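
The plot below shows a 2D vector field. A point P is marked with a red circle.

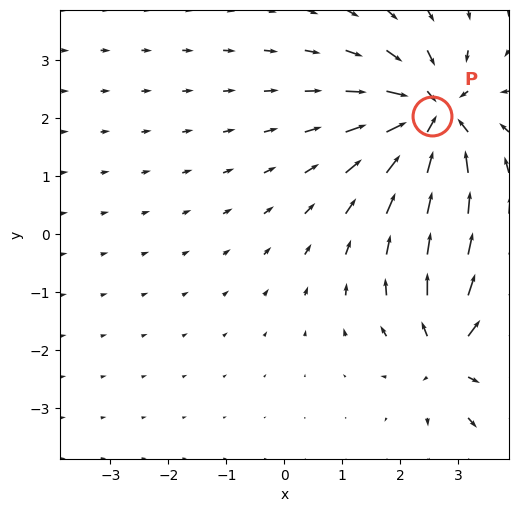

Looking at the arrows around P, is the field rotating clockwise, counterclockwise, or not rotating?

Near P at (2.6, 2.0) the arrows show no circulation. The curl there is ≈0.

not rotating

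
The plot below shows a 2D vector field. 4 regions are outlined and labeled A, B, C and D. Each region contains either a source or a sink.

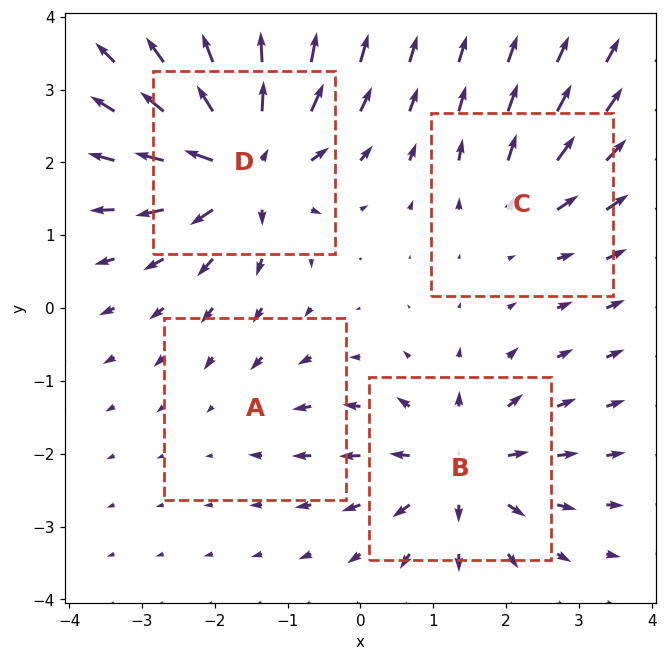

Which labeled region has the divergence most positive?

D

Divergence at each region's feature centre — A: about -2, B: about +7, C: about +4, D: about +9. Region D is most positive.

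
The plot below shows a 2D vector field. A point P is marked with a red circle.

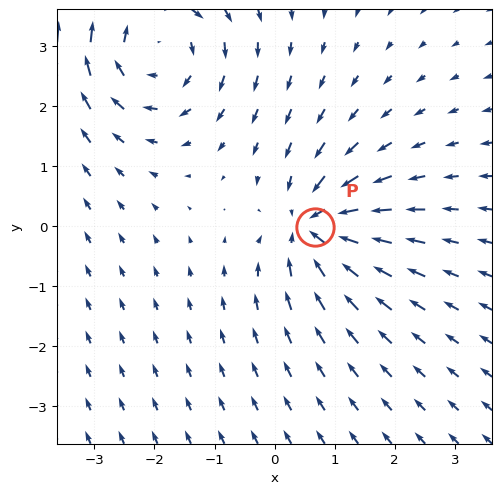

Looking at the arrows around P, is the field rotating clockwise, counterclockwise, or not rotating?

not rotating

Near P at (0.7, -0.0) the arrows show no circulation. The curl there is ≈0.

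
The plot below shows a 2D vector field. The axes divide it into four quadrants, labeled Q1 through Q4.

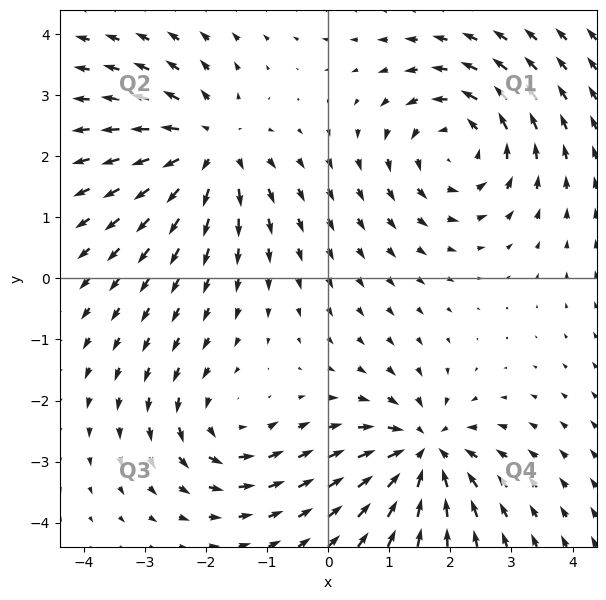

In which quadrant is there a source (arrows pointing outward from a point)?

Q2

The source sits at approximately (-1.9, 2.2), which lies in quadrant Q2. The divergence there is about +5, positive as expected for a source.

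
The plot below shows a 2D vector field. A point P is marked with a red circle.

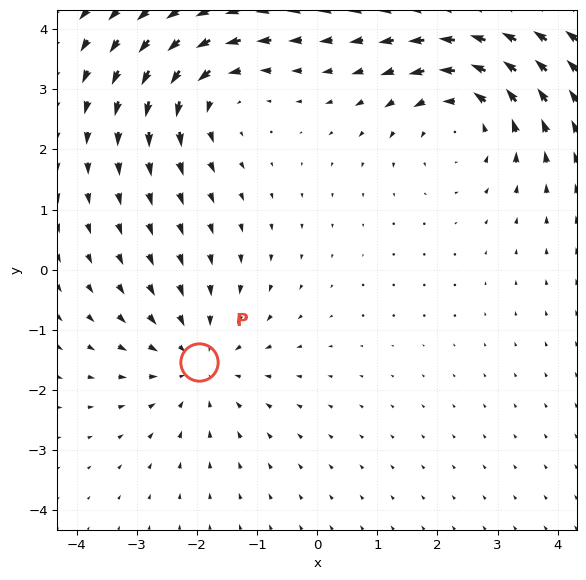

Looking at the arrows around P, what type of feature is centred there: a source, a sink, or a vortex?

At P (-2.0, -1.5) the arrows converge inward. Divergence about -4, curl ≈0 — negative divergence with near-zero curl is a sink.

sink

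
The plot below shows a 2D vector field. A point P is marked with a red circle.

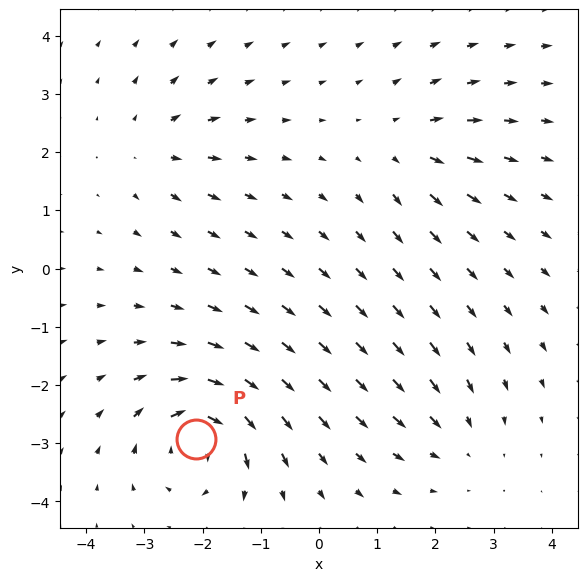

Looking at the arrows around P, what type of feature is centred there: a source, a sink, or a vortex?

At P (-2.1, -2.9) the arrows circulate clockwise. Divergence ≈0, curl about -7 — near-zero divergence with nonzero curl is a vortex.

vortex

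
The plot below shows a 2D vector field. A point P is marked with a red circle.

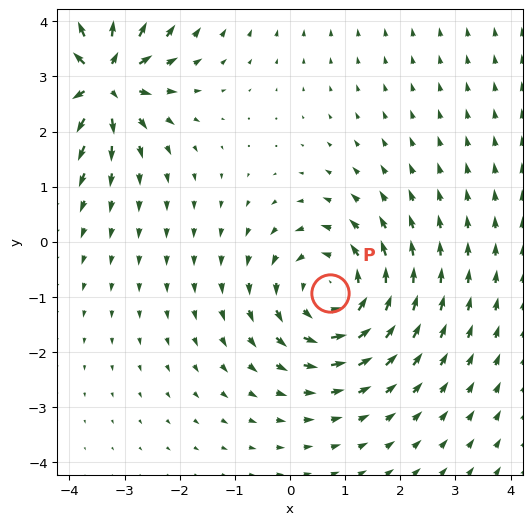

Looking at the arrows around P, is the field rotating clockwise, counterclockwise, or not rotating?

counterclockwise

Near P at (0.7, -0.9) the arrows circulate counterclockwise. The curl (z-component) there is about +4; positive curl means counterclockwise rotation.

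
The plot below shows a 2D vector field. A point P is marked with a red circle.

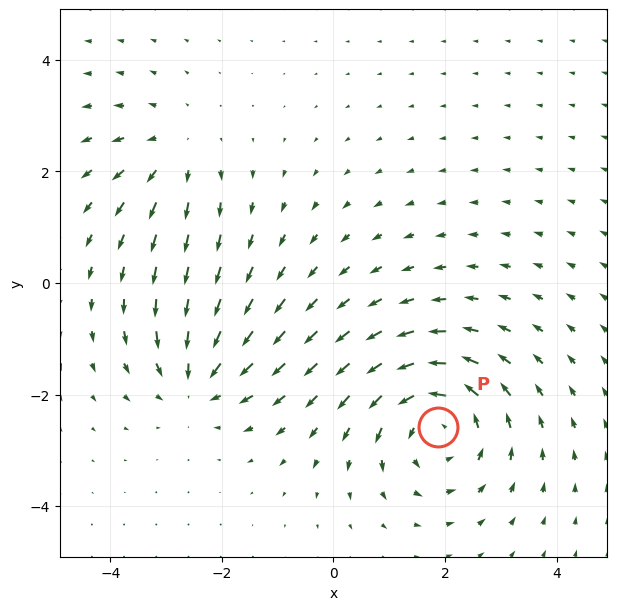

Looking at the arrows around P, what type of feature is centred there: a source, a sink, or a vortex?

vortex

At P (1.9, -2.6) the arrows circulate counterclockwise. Divergence ≈0, curl about +5 — near-zero divergence with nonzero curl is a vortex.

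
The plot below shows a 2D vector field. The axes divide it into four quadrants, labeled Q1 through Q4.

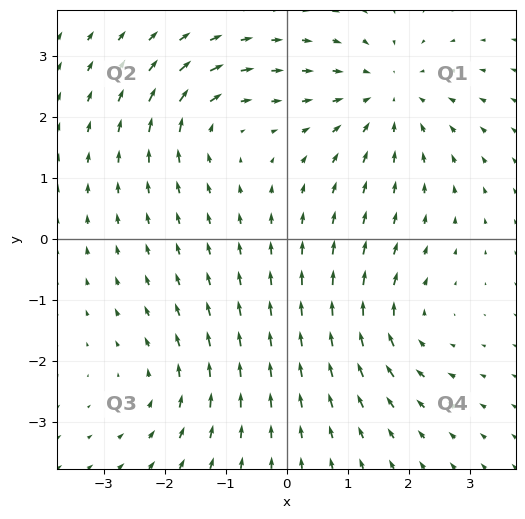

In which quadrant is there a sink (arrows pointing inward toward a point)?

The sink sits at approximately (1.7, 2.3), which lies in quadrant Q1. The divergence there is about -4, negative as expected for a sink.

Q1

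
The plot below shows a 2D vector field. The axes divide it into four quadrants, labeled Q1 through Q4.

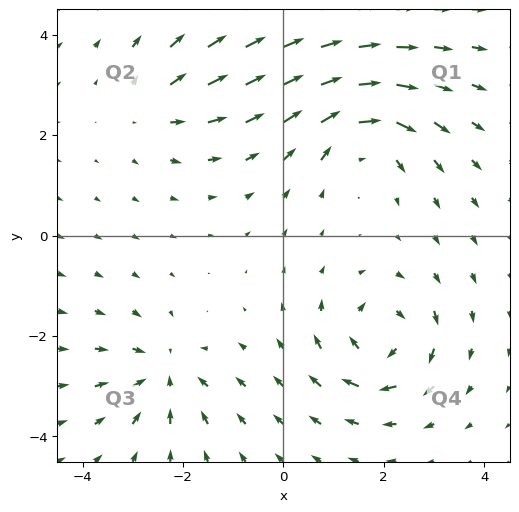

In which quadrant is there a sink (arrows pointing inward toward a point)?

The sink sits at approximately (-2.4, -2.7), which lies in quadrant Q3. The divergence there is about -4, negative as expected for a sink.

Q3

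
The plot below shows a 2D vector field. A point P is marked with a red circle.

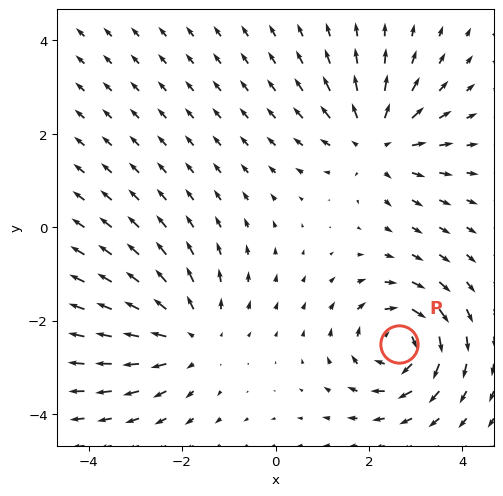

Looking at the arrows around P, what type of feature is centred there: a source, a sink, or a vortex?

At P (2.6, -2.5) the arrows circulate clockwise. Divergence ≈0, curl about -7 — near-zero divergence with nonzero curl is a vortex.

vortex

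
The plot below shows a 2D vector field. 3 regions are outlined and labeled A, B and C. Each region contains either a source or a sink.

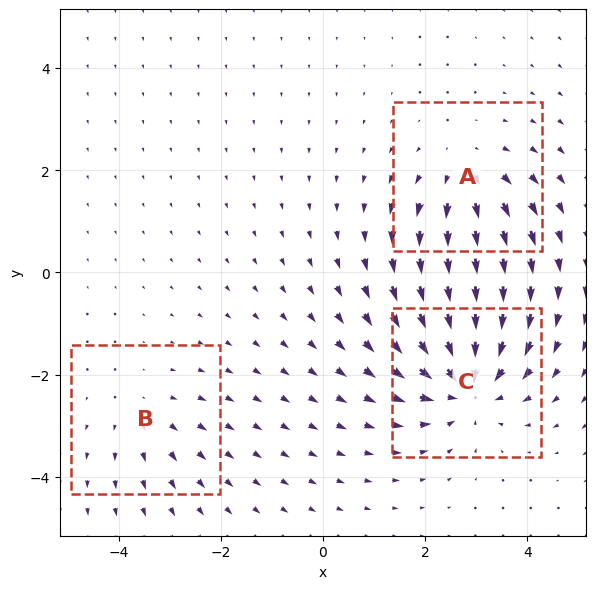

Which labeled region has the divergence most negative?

C

Divergence at each region's feature centre — A: about +3, B: about +2, C: about -5. Region C is most negative.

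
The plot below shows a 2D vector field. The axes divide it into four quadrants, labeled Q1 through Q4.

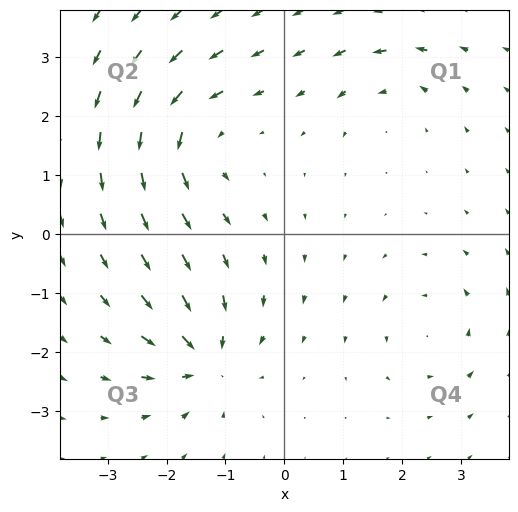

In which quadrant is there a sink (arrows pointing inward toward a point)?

The sink sits at approximately (-1.4, -2.1), which lies in quadrant Q3. The divergence there is about -6, negative as expected for a sink.

Q3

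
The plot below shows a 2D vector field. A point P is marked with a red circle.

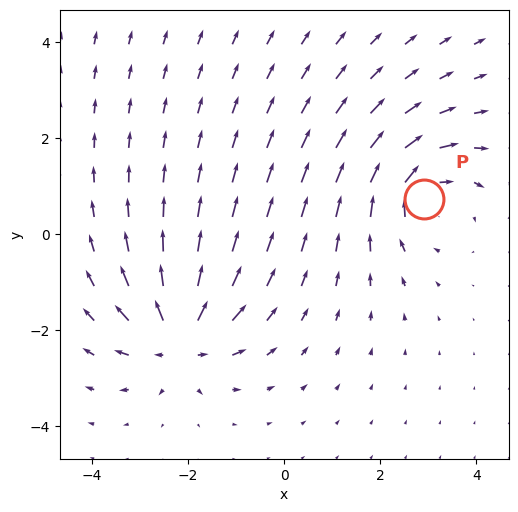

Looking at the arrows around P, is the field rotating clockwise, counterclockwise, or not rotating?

Near P at (2.9, 0.7) the arrows circulate clockwise. The curl (z-component) there is about -4; negative curl means clockwise rotation.

clockwise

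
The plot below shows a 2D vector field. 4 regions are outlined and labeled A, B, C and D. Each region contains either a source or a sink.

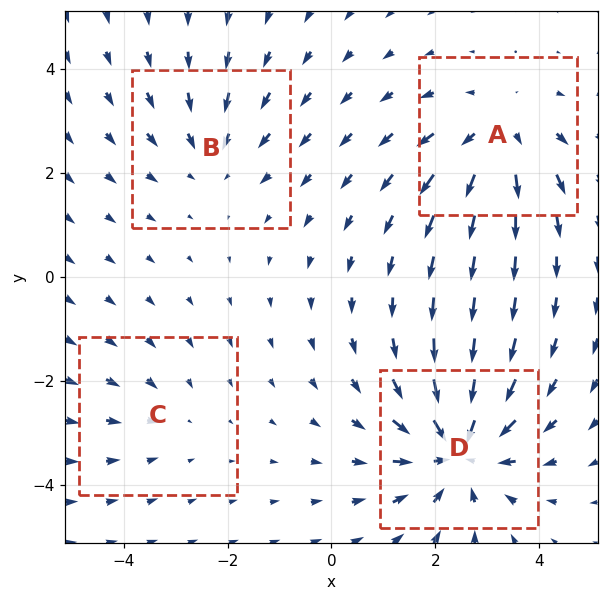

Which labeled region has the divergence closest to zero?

Divergence at each region's feature centre — A: about +4, B: about -3, C: about -2, D: about -6. Region C is closest to zero.

C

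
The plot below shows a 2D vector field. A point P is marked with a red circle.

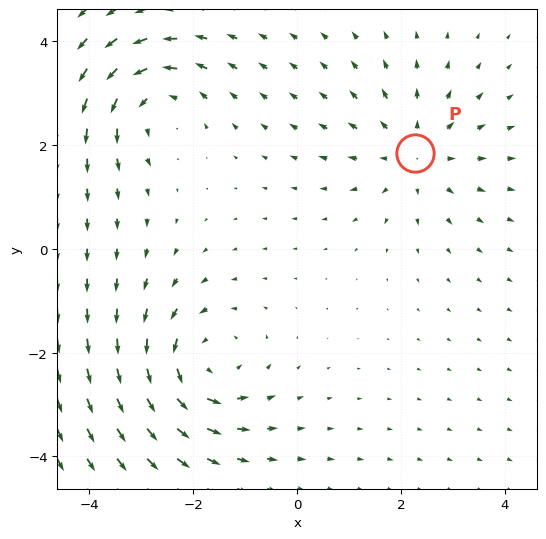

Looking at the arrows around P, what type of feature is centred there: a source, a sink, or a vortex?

source

At P (2.3, 1.8) the arrows spread outward. Divergence about +3, curl ≈0 — positive divergence with near-zero curl is a source.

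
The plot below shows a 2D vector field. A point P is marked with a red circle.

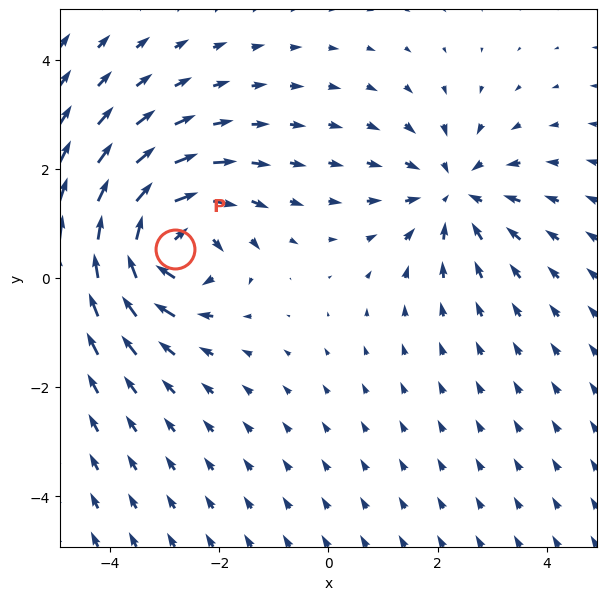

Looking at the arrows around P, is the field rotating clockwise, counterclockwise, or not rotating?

clockwise

Near P at (-2.8, 0.5) the arrows circulate clockwise. The curl (z-component) there is about -6; negative curl means clockwise rotation.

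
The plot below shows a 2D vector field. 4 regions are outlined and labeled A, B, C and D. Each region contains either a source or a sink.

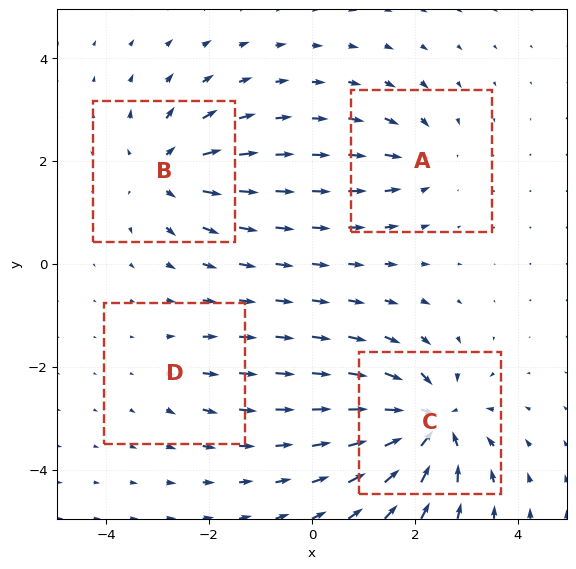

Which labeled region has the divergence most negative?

C

Divergence at each region's feature centre — A: about -4, B: about +6, C: about -8, D: about +2. Region C is most negative.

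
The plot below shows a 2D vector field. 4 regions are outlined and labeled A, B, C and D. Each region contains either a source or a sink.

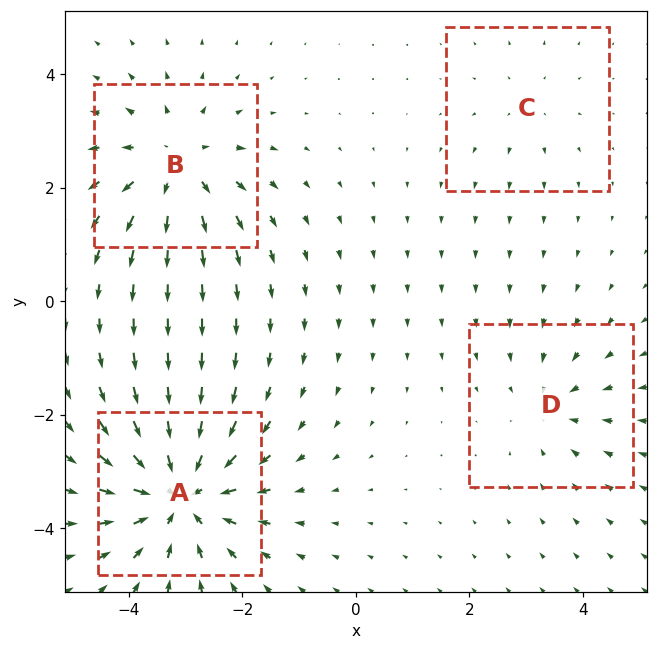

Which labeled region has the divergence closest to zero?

Divergence at each region's feature centre — A: about -7, B: about +5, C: about +2, D: about -3. Region C is closest to zero.

C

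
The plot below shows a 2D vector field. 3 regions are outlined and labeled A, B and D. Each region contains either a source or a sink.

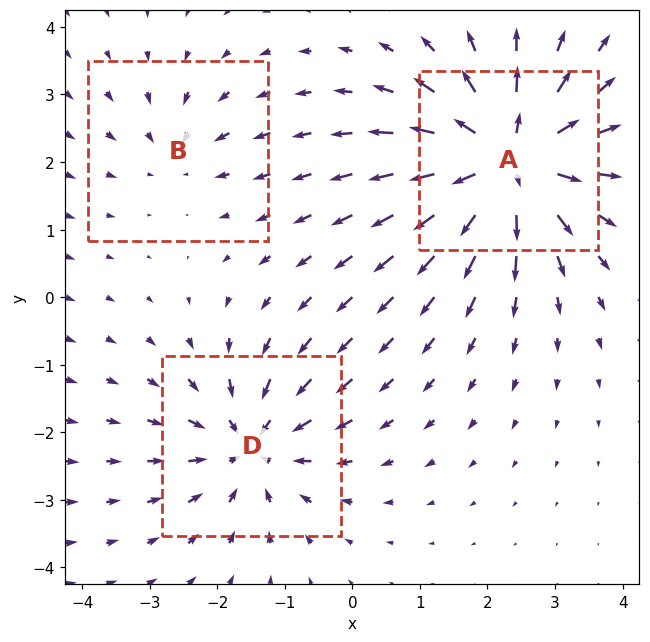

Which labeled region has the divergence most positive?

Divergence at each region's feature centre — A: about +6, B: about -2, D: about -4. Region A is most positive.

A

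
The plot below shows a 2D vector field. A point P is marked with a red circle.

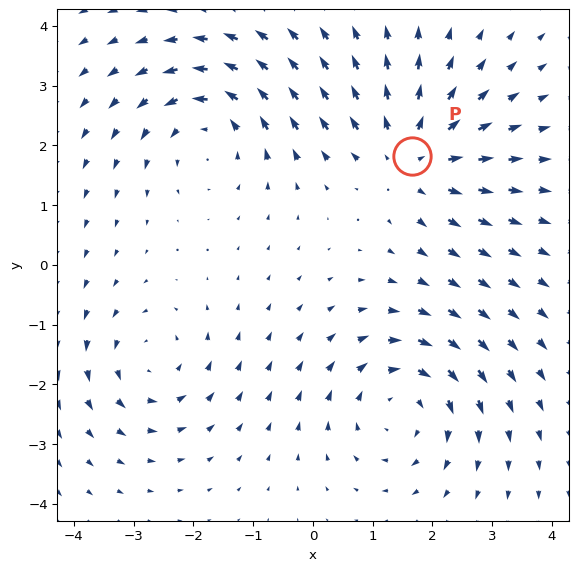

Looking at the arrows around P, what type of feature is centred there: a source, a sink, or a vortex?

source

At P (1.7, 1.8) the arrows spread outward. Divergence about +4, curl ≈0 — positive divergence with near-zero curl is a source.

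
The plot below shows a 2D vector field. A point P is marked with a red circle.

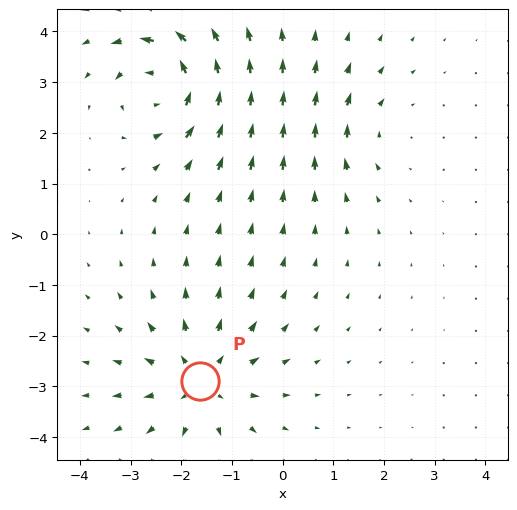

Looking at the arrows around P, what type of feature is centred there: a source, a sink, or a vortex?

source

At P (-1.6, -2.9) the arrows spread outward. Divergence about +5, curl ≈0 — positive divergence with near-zero curl is a source.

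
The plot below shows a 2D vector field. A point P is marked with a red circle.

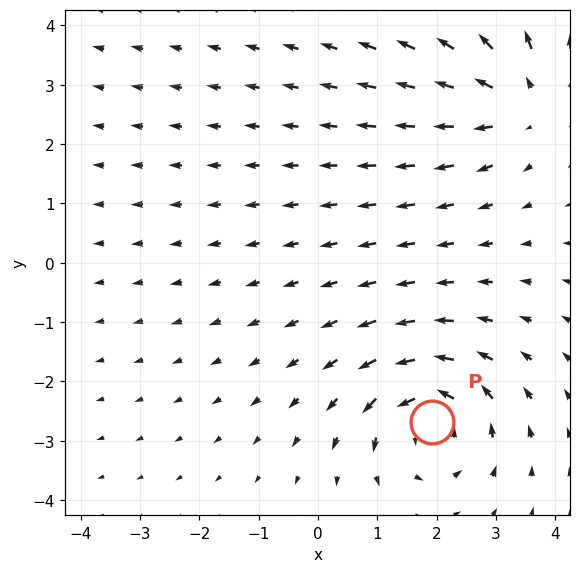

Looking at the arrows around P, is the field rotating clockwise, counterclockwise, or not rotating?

counterclockwise

Near P at (1.9, -2.7) the arrows circulate counterclockwise. The curl (z-component) there is about +4; positive curl means counterclockwise rotation.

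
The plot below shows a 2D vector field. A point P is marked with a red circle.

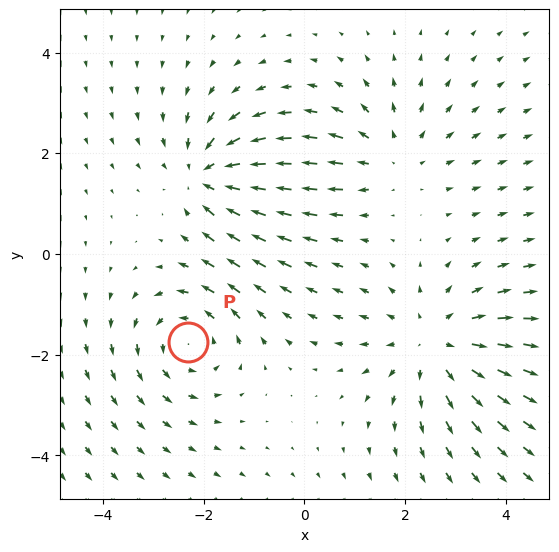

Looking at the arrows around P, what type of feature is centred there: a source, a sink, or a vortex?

At P (-2.3, -1.7) the arrows circulate counterclockwise. Divergence ≈0, curl about +4 — near-zero divergence with nonzero curl is a vortex.

vortex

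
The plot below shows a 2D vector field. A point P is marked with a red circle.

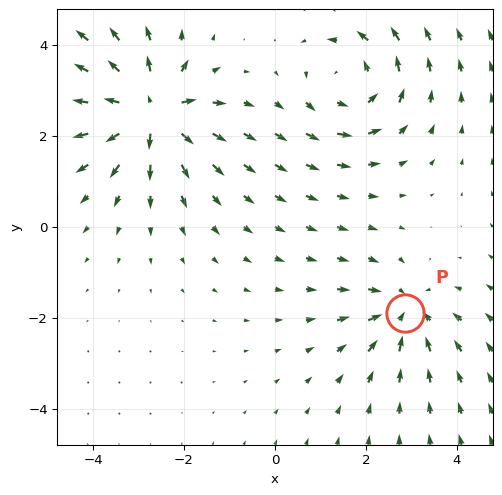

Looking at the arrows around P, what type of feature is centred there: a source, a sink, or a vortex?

sink

At P (2.9, -1.9) the arrows converge inward. Divergence about -3, curl ≈0 — negative divergence with near-zero curl is a sink.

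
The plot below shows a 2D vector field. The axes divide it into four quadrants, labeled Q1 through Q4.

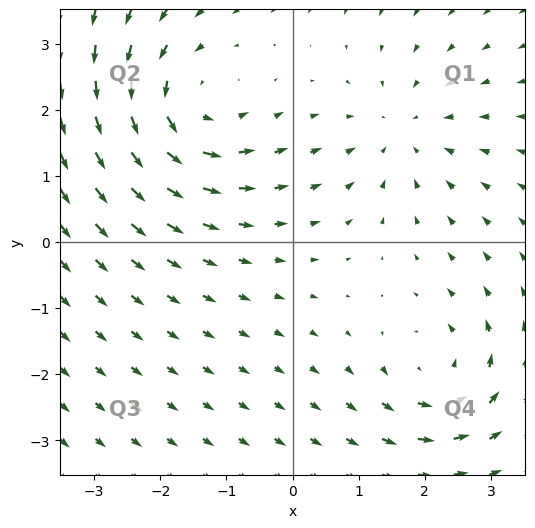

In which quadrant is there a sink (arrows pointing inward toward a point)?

Q1

The sink sits at approximately (1.7, 1.7), which lies in quadrant Q1. The divergence there is about -3, negative as expected for a sink.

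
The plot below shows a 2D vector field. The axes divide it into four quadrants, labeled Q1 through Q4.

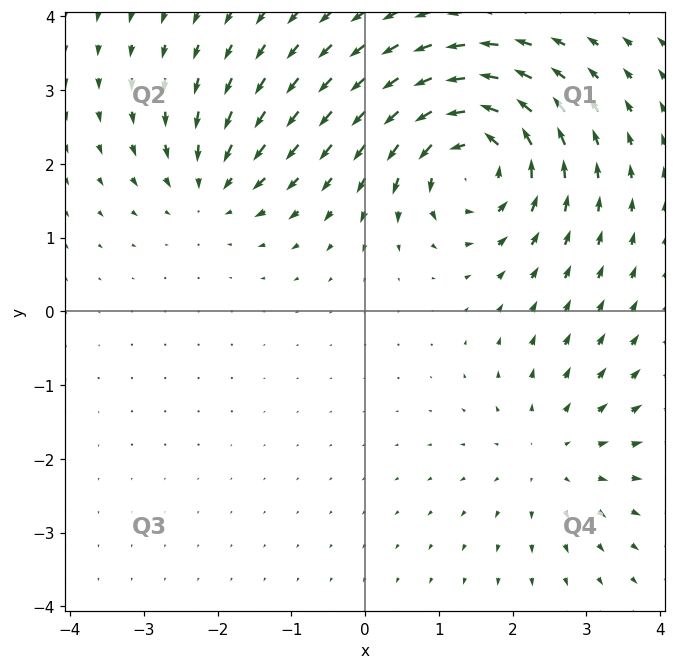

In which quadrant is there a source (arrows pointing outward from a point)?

The source sits at approximately (2.5, -1.9), which lies in quadrant Q4. The divergence there is about +2, positive as expected for a source.

Q4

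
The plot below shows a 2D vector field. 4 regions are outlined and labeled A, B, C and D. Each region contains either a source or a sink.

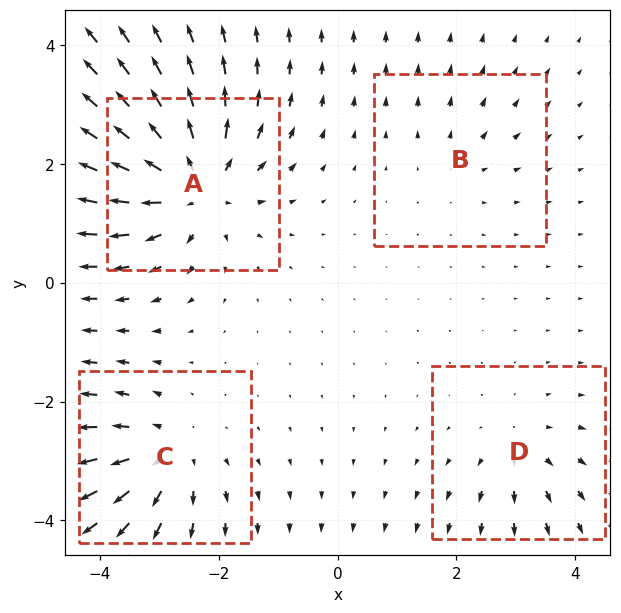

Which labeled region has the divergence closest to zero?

Divergence at each region's feature centre — A: about +7, B: about +2, C: about +5, D: about +3. Region B is closest to zero.

B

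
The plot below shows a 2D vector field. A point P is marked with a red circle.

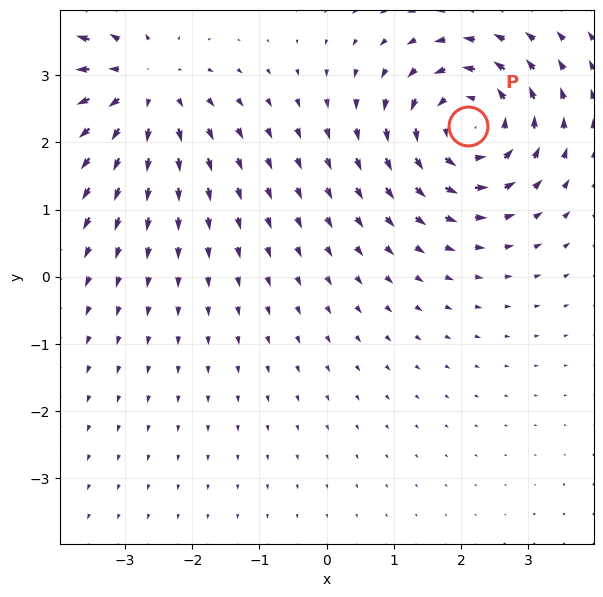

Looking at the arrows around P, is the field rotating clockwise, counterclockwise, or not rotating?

Near P at (2.1, 2.2) the arrows circulate counterclockwise. The curl (z-component) there is about +4; positive curl means counterclockwise rotation.

counterclockwise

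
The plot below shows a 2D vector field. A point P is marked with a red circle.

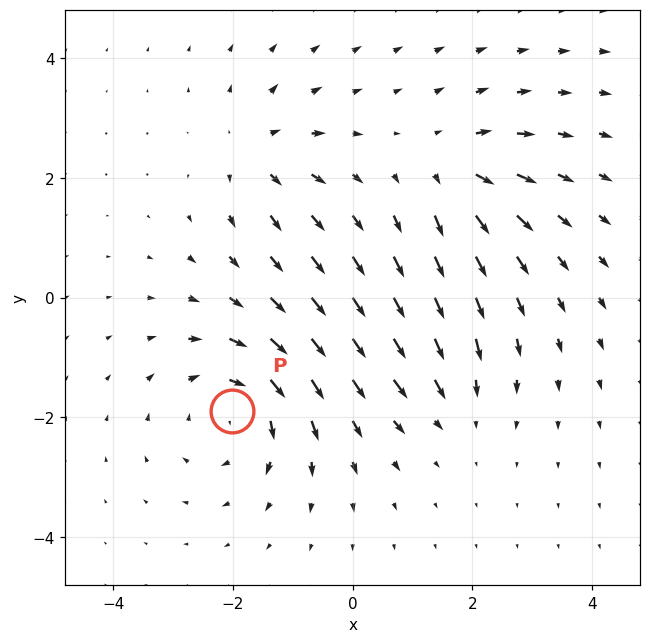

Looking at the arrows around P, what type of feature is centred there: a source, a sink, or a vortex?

At P (-2.0, -1.9) the arrows circulate clockwise. Divergence ≈0, curl about -4 — near-zero divergence with nonzero curl is a vortex.

vortex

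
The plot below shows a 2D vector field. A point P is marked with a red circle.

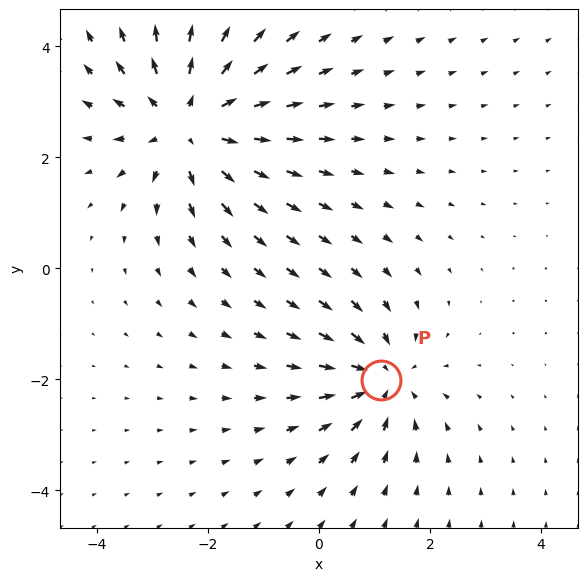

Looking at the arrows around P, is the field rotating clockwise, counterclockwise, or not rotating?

not rotating

Near P at (1.1, -2.0) the arrows show no circulation. The curl there is ≈0.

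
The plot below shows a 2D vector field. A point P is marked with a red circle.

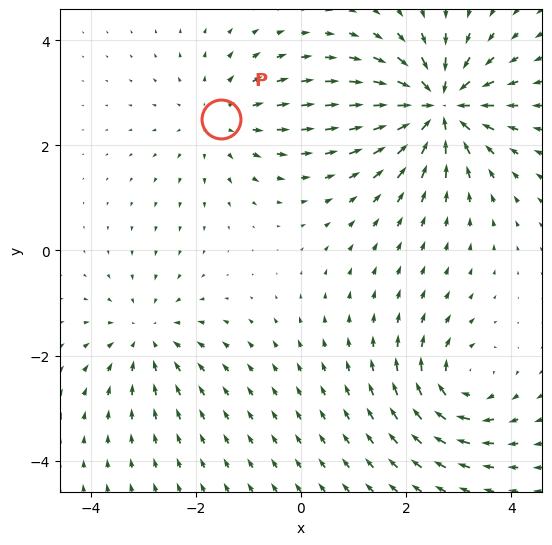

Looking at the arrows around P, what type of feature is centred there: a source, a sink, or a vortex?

source

At P (-1.5, 2.5) the arrows spread outward. Divergence about +2, curl ≈0 — positive divergence with near-zero curl is a source.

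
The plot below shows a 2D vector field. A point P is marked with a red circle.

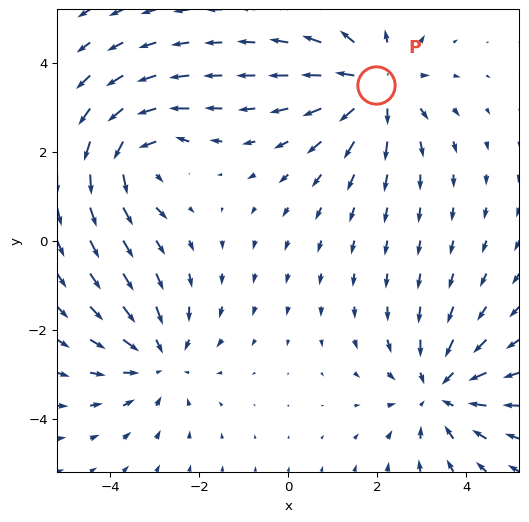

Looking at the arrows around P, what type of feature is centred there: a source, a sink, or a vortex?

source

At P (2.0, 3.5) the arrows spread outward. Divergence about +5, curl ≈0 — positive divergence with near-zero curl is a source.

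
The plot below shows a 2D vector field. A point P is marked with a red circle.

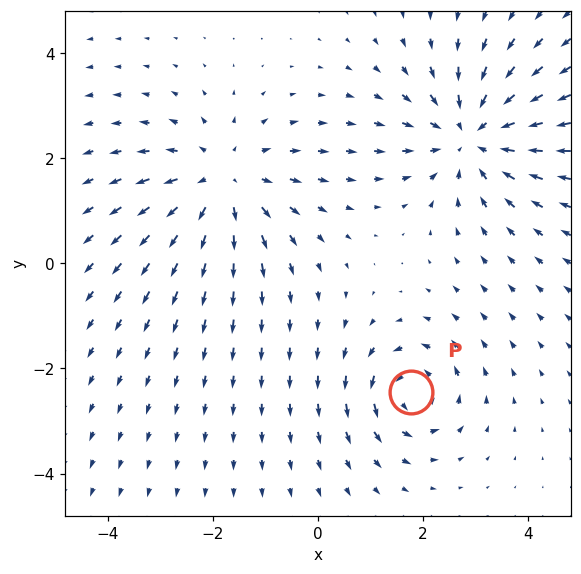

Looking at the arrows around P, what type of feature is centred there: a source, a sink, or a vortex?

vortex

At P (1.8, -2.5) the arrows circulate counterclockwise. Divergence ≈0, curl about +4 — near-zero divergence with nonzero curl is a vortex.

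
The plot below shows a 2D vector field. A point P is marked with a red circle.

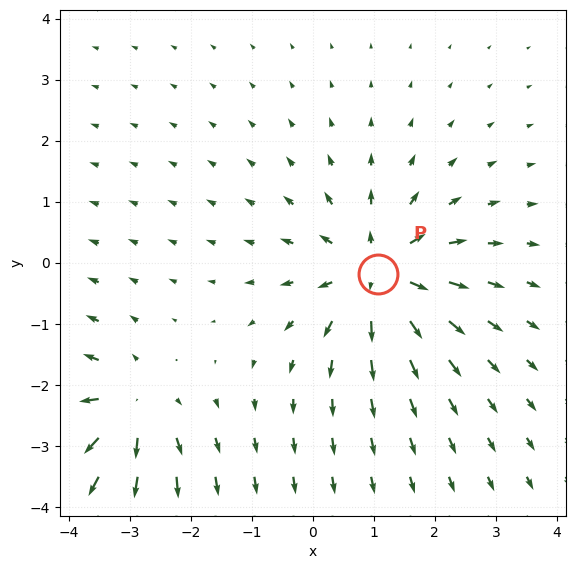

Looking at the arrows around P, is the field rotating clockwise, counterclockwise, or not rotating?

Near P at (1.1, -0.2) the arrows show no circulation. The curl there is ≈0.

not rotating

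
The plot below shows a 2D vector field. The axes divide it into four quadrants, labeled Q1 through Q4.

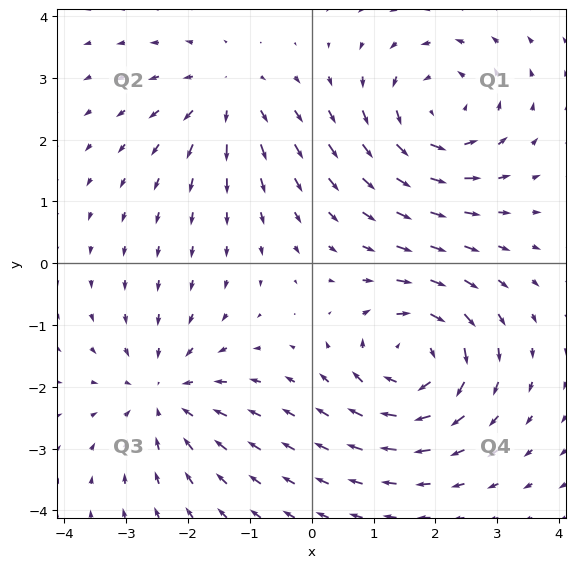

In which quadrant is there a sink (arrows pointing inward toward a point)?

The sink sits at approximately (-2.4, -2.1), which lies in quadrant Q3. The divergence there is about -4, negative as expected for a sink.

Q3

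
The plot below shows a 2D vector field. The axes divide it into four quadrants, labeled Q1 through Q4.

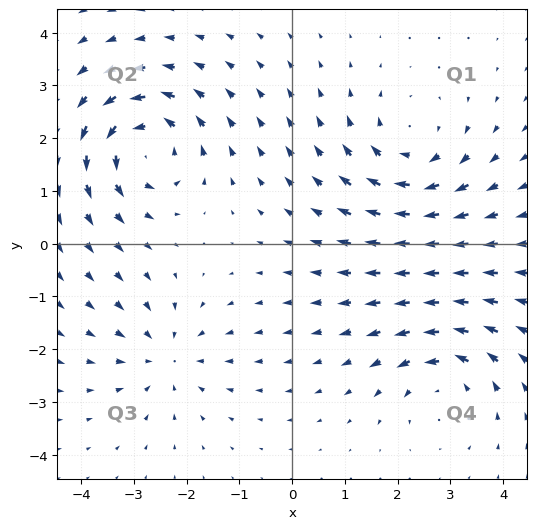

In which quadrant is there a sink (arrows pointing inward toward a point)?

Q3

The sink sits at approximately (-2.4, -2.1), which lies in quadrant Q3. The divergence there is about -3, negative as expected for a sink.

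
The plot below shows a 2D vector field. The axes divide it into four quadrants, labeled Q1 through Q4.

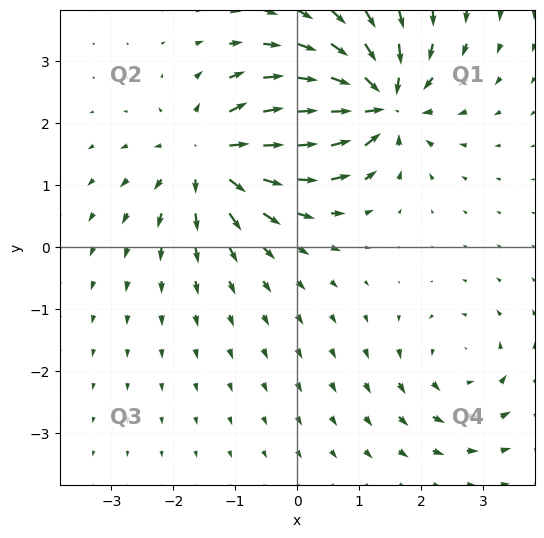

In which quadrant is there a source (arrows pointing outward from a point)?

The source sits at approximately (-1.4, 1.5), which lies in quadrant Q2. The divergence there is about +5, positive as expected for a source.

Q2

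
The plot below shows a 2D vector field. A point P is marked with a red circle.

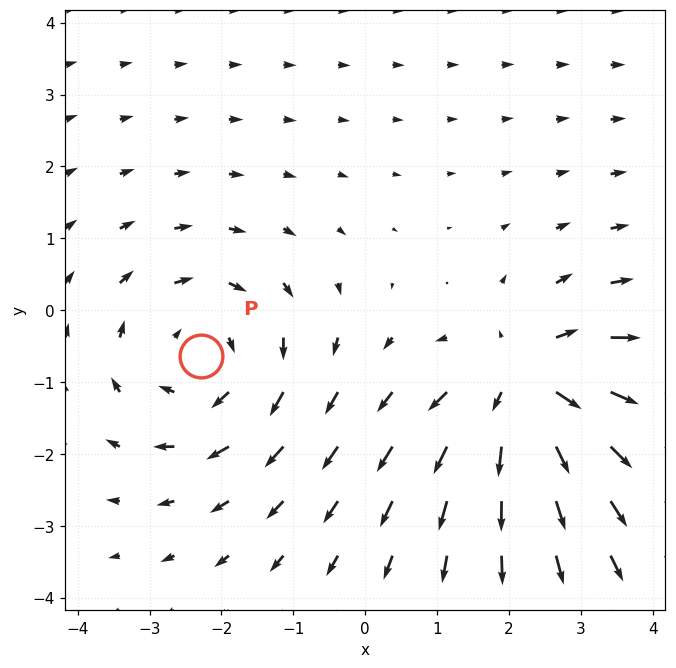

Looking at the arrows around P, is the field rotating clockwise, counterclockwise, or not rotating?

Near P at (-2.3, -0.6) the arrows circulate clockwise. The curl (z-component) there is about -3; negative curl means clockwise rotation.

clockwise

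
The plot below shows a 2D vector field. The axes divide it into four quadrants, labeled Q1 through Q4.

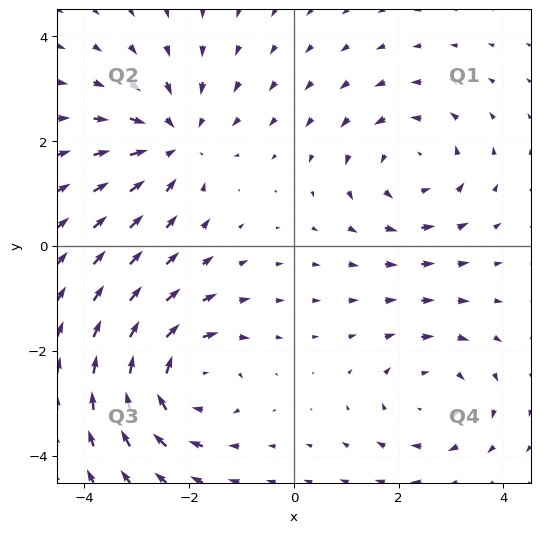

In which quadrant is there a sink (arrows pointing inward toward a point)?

The sink sits at approximately (-2.3, 2.0), which lies in quadrant Q2. The divergence there is about -4, negative as expected for a sink.

Q2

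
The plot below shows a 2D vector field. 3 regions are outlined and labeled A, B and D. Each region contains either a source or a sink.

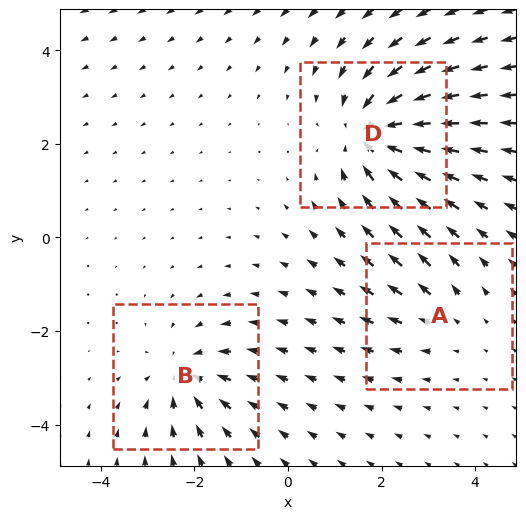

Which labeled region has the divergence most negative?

D

Divergence at each region's feature centre — A: about +2, B: about -4, D: about -5. Region D is most negative.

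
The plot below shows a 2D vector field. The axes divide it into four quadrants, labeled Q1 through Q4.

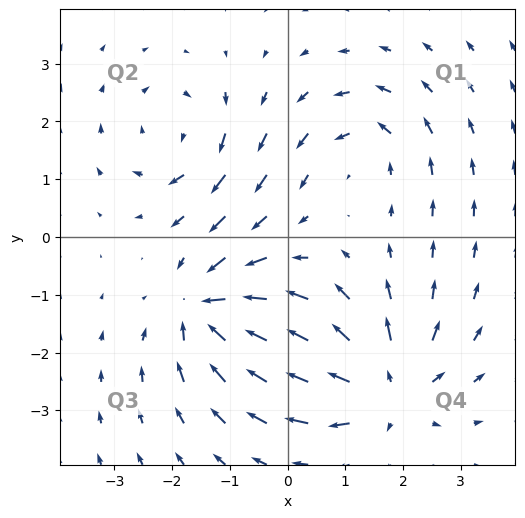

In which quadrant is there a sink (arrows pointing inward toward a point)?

The sink sits at approximately (-1.4, -1.3), which lies in quadrant Q3. The divergence there is about -6, negative as expected for a sink.

Q3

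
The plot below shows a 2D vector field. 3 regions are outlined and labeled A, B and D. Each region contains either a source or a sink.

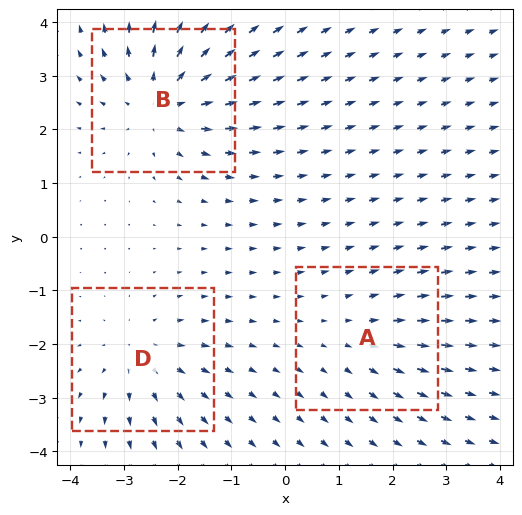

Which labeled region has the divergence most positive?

Divergence at each region's feature centre — A: about +2, B: about +4, D: about +3. Region B is most positive.

B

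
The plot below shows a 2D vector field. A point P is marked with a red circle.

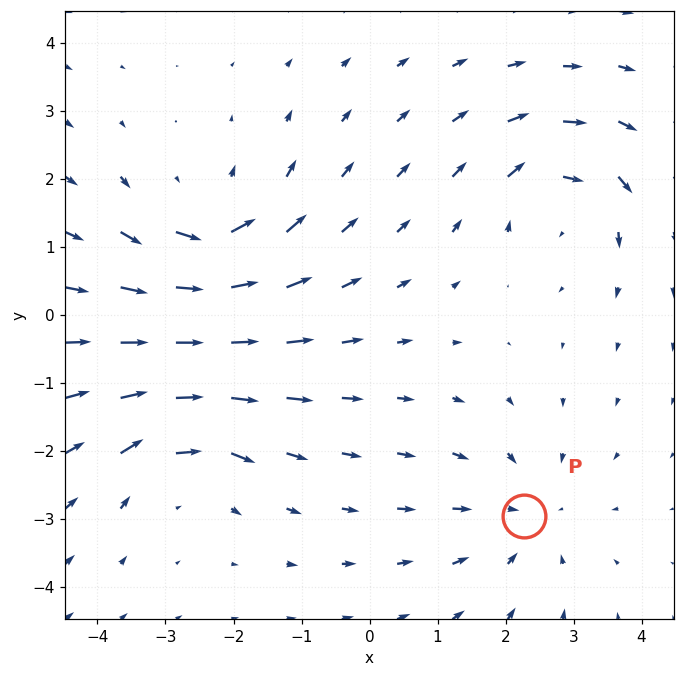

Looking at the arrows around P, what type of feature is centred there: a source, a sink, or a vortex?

At P (2.3, -3.0) the arrows converge inward. Divergence about -3, curl ≈0 — negative divergence with near-zero curl is a sink.

sink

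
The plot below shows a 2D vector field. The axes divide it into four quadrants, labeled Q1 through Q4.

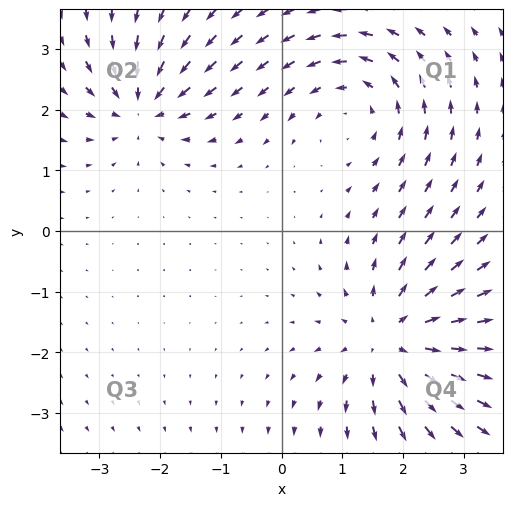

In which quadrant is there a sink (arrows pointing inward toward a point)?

The sink sits at approximately (-2.3, 2.1), which lies in quadrant Q2. The divergence there is about -4, negative as expected for a sink.

Q2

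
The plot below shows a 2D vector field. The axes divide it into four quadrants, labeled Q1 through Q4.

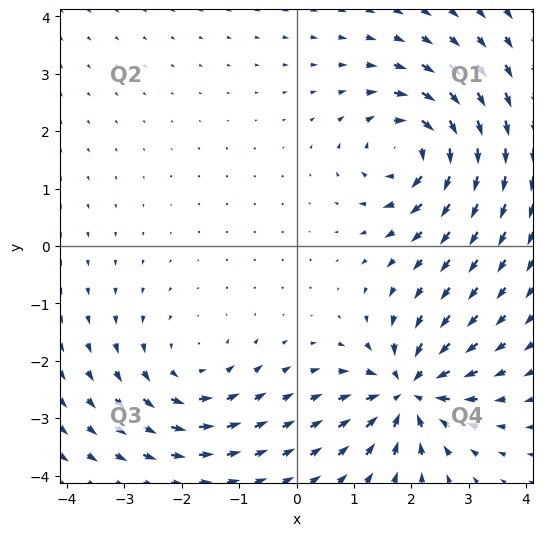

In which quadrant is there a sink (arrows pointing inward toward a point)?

Q4

The sink sits at approximately (1.9, -2.5), which lies in quadrant Q4. The divergence there is about -6, negative as expected for a sink.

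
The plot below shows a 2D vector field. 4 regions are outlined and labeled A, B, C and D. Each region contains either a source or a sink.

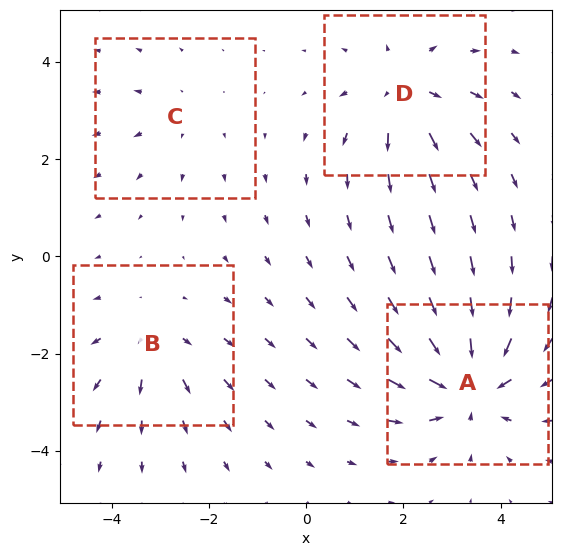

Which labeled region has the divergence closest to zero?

Divergence at each region's feature centre — A: about -6, B: about +3, C: about +2, D: about +4. Region C is closest to zero.

C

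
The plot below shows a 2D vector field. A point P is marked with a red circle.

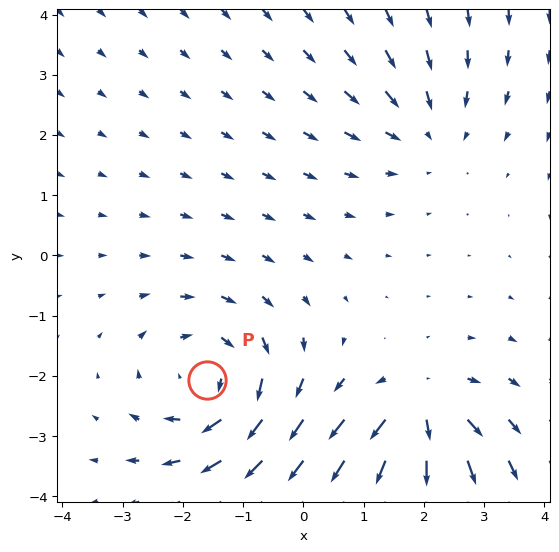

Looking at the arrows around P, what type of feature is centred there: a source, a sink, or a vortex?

At P (-1.6, -2.1) the arrows circulate clockwise. Divergence ≈0, curl about -4 — near-zero divergence with nonzero curl is a vortex.

vortex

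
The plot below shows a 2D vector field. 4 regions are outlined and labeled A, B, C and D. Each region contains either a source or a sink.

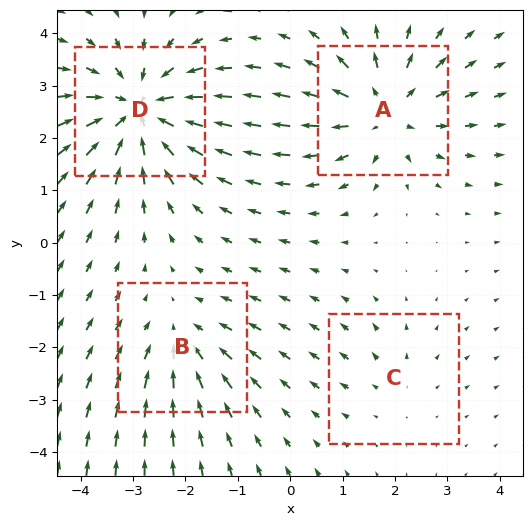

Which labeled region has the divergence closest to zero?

Divergence at each region's feature centre — A: about +5, B: about -3, C: about +2, D: about -6. Region C is closest to zero.

C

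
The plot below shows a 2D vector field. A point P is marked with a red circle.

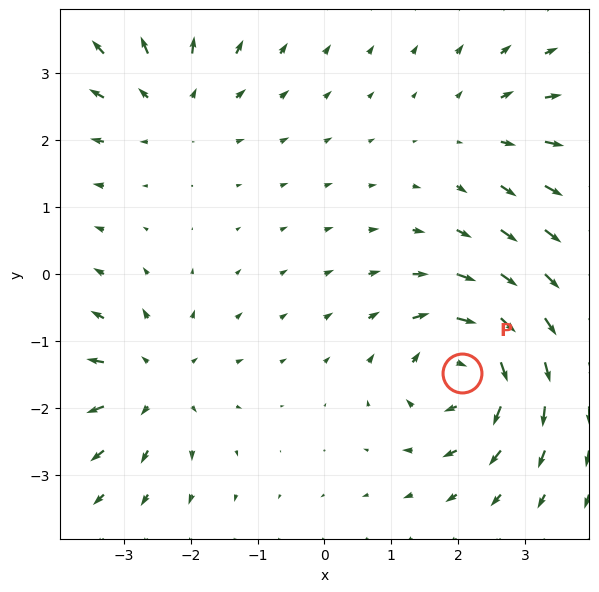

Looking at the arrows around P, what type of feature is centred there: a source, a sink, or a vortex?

vortex

At P (2.1, -1.5) the arrows circulate clockwise. Divergence ≈0, curl about -7 — near-zero divergence with nonzero curl is a vortex.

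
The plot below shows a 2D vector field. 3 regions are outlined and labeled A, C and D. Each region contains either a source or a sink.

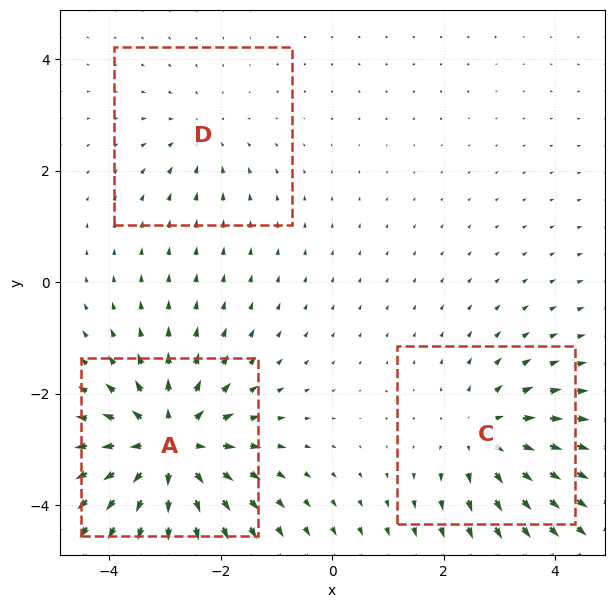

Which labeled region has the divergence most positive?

Divergence at each region's feature centre — A: about +5, C: about +3, D: about -2. Region A is most positive.

A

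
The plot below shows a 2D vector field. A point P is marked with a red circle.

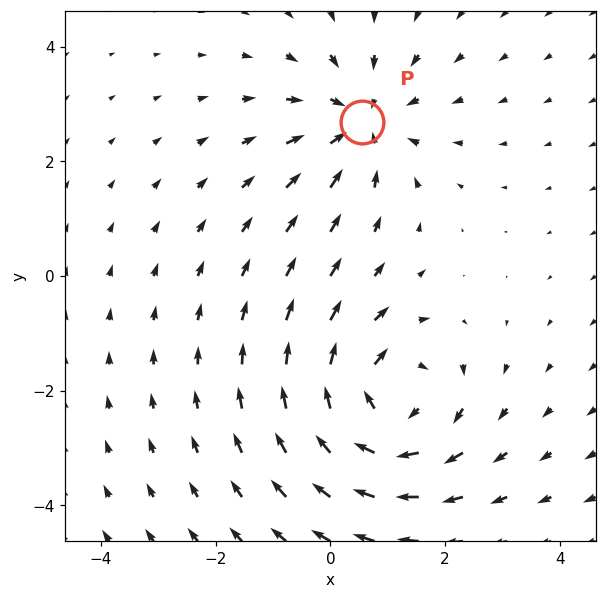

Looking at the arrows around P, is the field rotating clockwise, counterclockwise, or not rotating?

Near P at (0.5, 2.7) the arrows show no circulation. The curl there is ≈0.

not rotating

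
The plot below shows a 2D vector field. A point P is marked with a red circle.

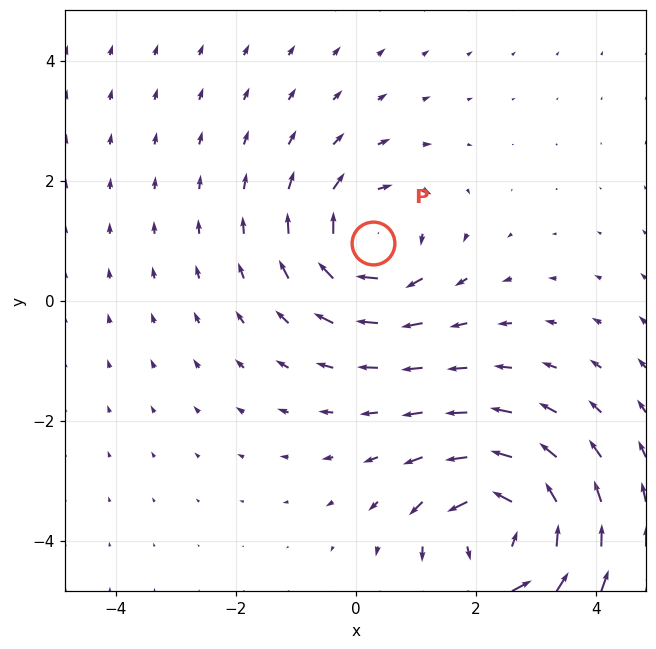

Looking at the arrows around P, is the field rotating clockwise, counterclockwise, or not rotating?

Near P at (0.3, 1.0) the arrows circulate clockwise. The curl (z-component) there is about -4; negative curl means clockwise rotation.

clockwise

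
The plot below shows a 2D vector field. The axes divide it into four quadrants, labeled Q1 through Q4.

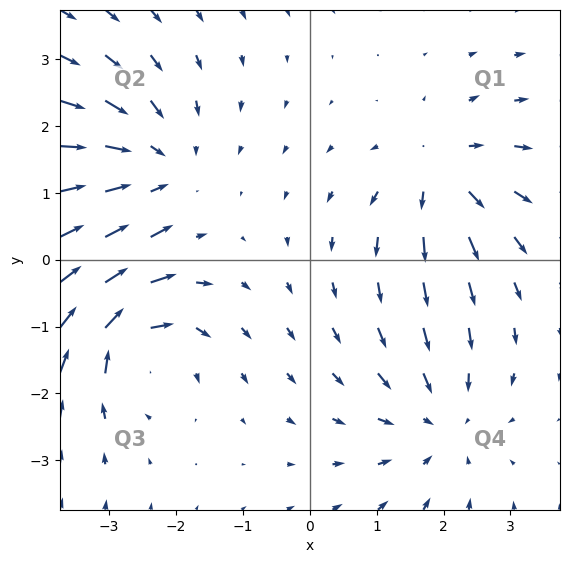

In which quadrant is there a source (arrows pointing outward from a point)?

The source sits at approximately (2.0, 1.3), which lies in quadrant Q1. The divergence there is about +4, positive as expected for a source.

Q1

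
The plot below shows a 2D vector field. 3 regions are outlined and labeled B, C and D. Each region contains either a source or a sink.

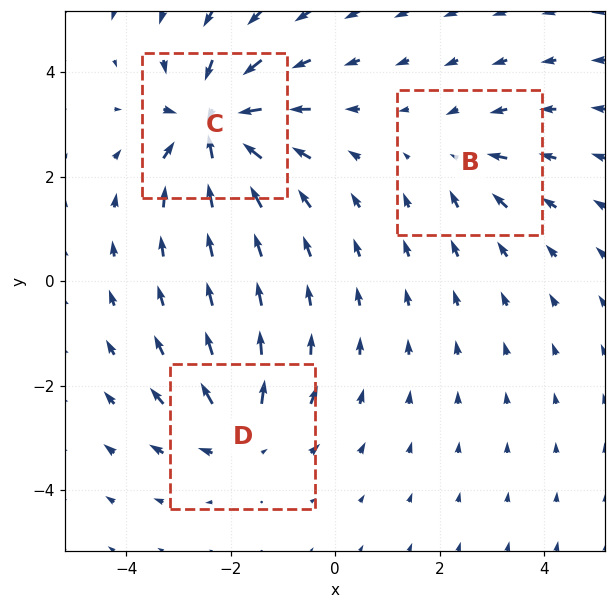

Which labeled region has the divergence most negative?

Divergence at each region's feature centre — B: about -2, C: about -6, D: about +4. Region C is most negative.

C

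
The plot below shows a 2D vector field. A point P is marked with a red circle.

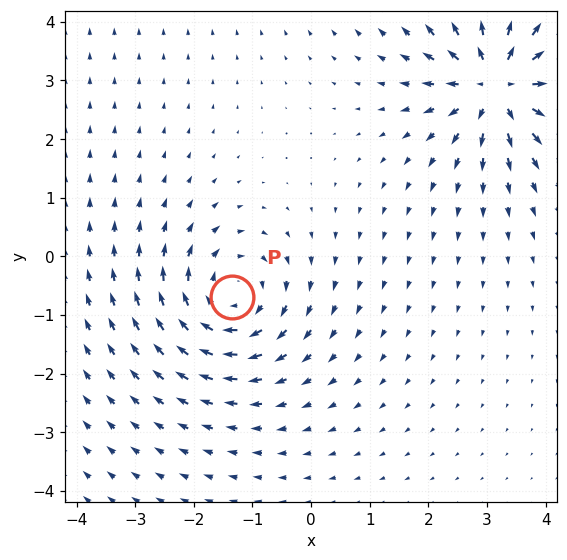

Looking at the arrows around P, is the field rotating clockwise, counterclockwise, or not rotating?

Near P at (-1.4, -0.7) the arrows circulate clockwise. The curl (z-component) there is about -3; negative curl means clockwise rotation.

clockwise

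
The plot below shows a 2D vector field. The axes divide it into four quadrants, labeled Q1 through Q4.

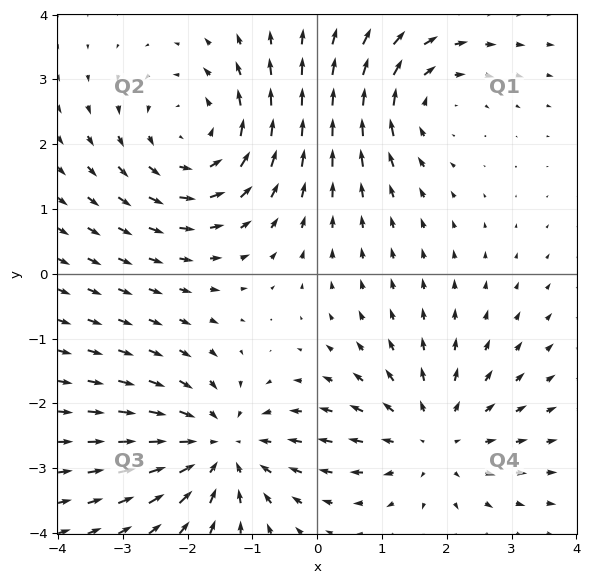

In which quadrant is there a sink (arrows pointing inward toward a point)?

Q3

The sink sits at approximately (-1.5, -2.7), which lies in quadrant Q3. The divergence there is about -5, negative as expected for a sink.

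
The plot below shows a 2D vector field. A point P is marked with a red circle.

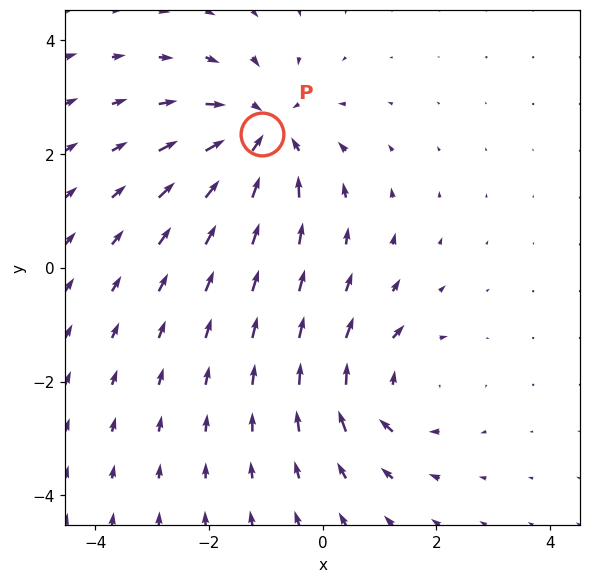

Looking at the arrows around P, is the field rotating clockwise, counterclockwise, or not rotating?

not rotating

Near P at (-1.1, 2.4) the arrows show no circulation. The curl there is ≈0.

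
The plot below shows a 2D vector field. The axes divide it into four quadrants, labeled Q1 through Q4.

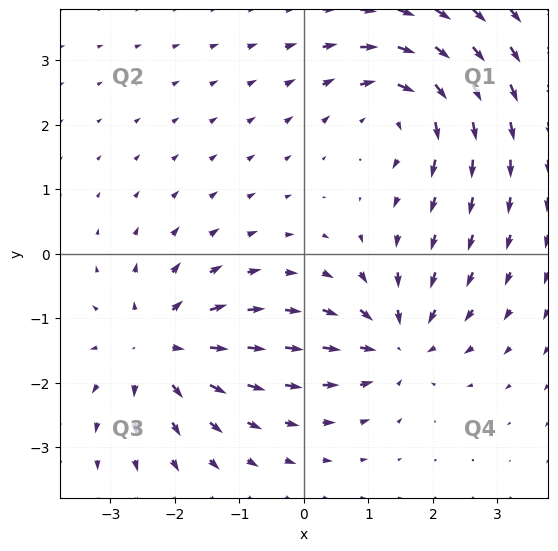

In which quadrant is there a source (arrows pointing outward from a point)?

The source sits at approximately (-2.3, -1.5), which lies in quadrant Q3. The divergence there is about +5, positive as expected for a source.

Q3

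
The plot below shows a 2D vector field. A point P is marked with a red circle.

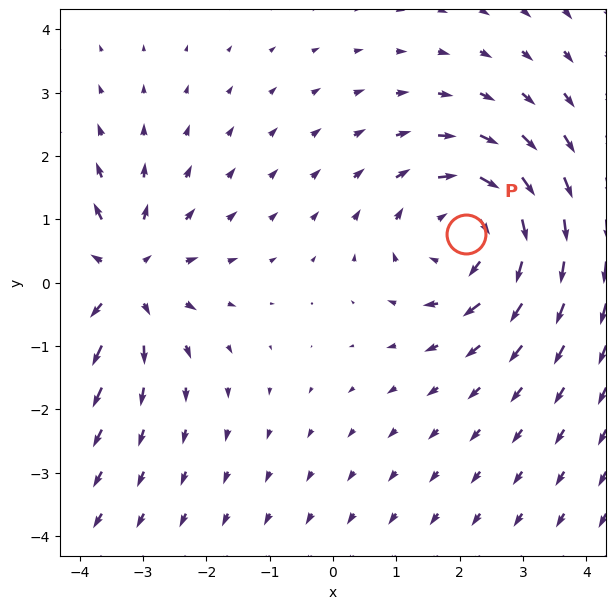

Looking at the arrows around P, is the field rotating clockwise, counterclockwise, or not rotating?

Near P at (2.1, 0.8) the arrows circulate clockwise. The curl (z-component) there is about -3; negative curl means clockwise rotation.

clockwise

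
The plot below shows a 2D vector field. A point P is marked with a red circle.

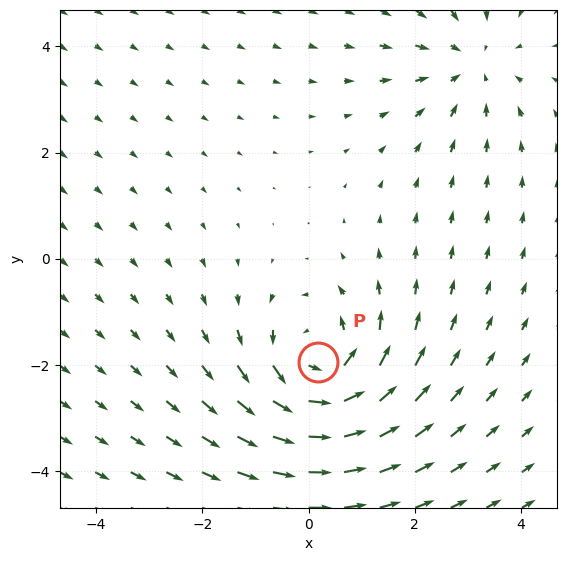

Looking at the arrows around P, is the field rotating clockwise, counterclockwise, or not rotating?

counterclockwise

Near P at (0.2, -1.9) the arrows circulate counterclockwise. The curl (z-component) there is about +4; positive curl means counterclockwise rotation.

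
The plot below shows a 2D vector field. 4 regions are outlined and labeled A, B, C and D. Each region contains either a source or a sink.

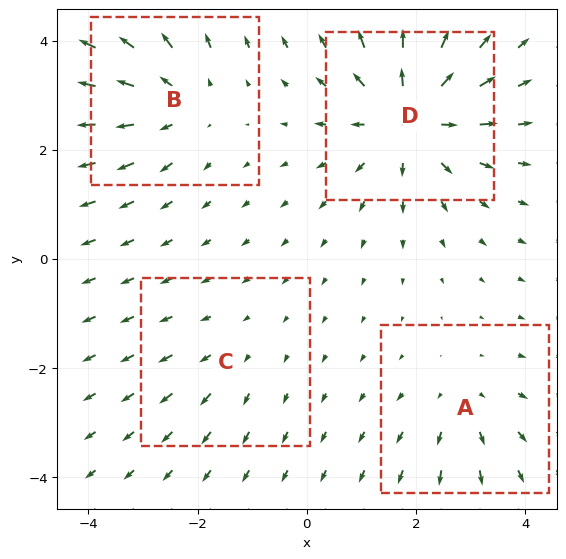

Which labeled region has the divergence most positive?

Divergence at each region's feature centre — A: about +3, B: about +5, C: about +2, D: about +7. Region D is most positive.

D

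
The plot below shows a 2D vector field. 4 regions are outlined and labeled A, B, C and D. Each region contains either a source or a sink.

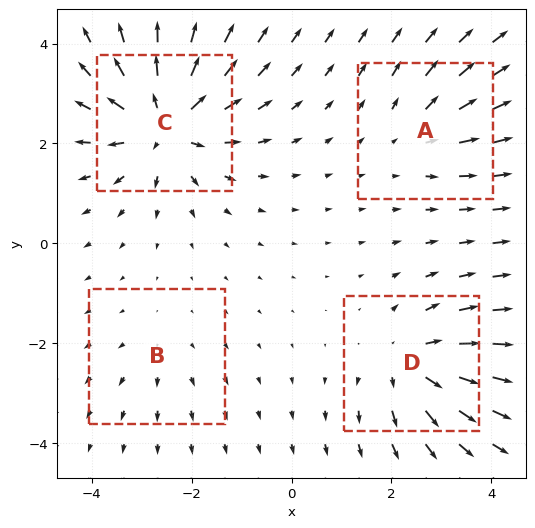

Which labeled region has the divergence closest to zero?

Divergence at each region's feature centre — A: about +3, B: about +2, C: about +7, D: about +5. Region B is closest to zero.

B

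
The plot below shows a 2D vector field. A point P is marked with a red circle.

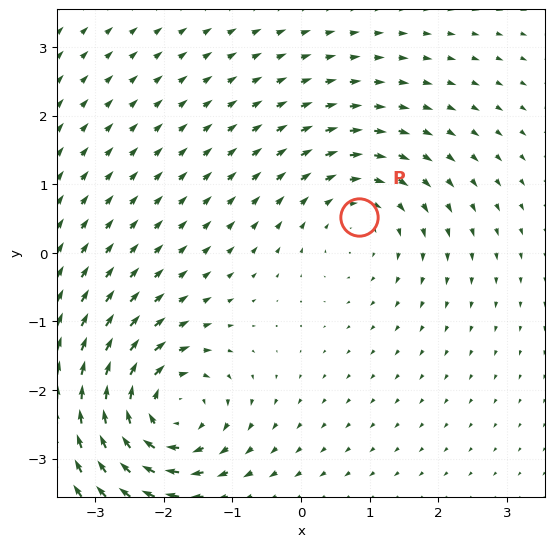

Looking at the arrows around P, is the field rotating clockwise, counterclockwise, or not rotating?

clockwise

Near P at (0.8, 0.5) the arrows circulate clockwise. The curl (z-component) there is about -3; negative curl means clockwise rotation.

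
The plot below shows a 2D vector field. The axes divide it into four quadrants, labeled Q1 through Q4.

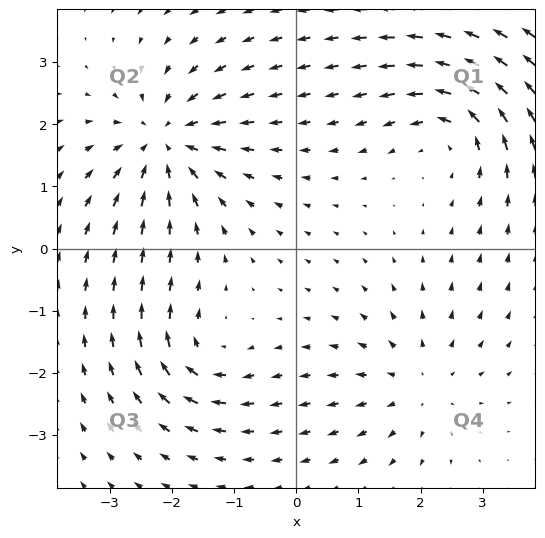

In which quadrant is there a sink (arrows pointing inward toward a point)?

The sink sits at approximately (-2.1, 1.7), which lies in quadrant Q2. The divergence there is about -5, negative as expected for a sink.

Q2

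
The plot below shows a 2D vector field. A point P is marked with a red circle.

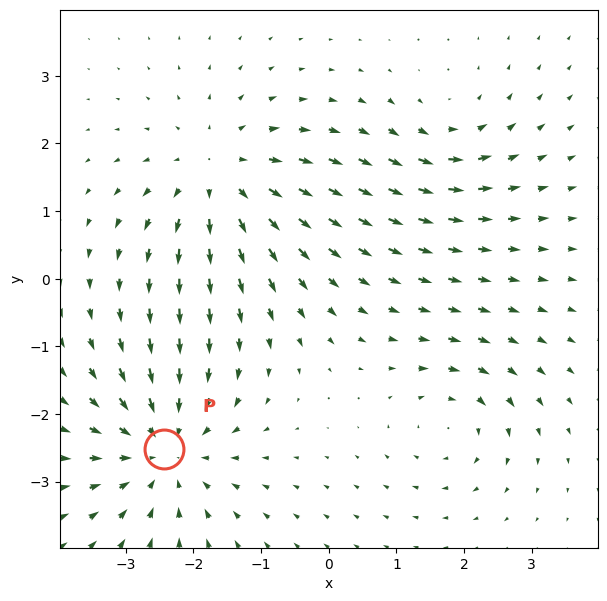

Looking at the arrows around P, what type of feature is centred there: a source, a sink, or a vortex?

At P (-2.4, -2.5) the arrows converge inward. Divergence about -5, curl ≈0 — negative divergence with near-zero curl is a sink.

sink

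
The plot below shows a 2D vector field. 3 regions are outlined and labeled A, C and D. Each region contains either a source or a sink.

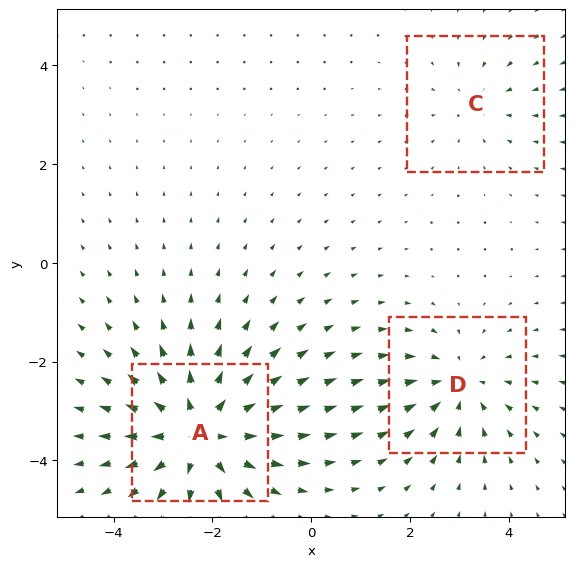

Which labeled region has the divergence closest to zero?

Divergence at each region's feature centre — A: about +5, C: about -2, D: about -3. Region C is closest to zero.

C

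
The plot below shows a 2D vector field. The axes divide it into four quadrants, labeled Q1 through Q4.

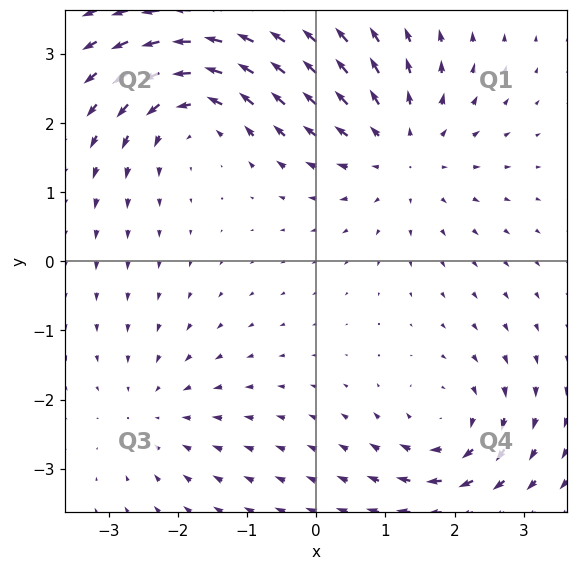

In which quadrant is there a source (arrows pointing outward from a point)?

Q1

The source sits at approximately (1.2, 1.6), which lies in quadrant Q1. The divergence there is about +4, positive as expected for a source.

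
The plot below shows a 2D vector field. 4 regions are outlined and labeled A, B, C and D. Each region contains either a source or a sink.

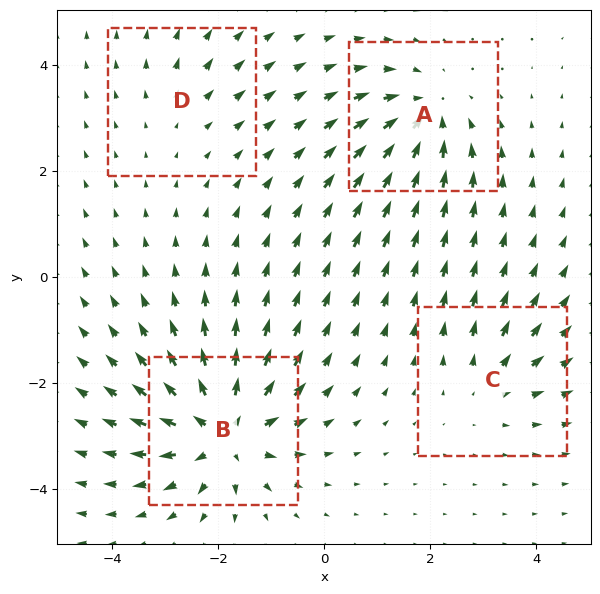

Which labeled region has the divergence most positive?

Divergence at each region's feature centre — A: about -5, B: about +8, C: about +3, D: about +2. Region B is most positive.

B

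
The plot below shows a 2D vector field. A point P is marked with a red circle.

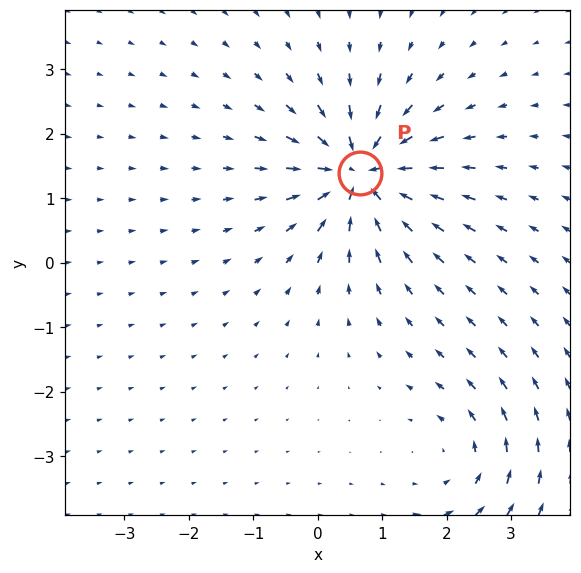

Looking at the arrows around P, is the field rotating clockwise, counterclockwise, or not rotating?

not rotating

Near P at (0.7, 1.4) the arrows show no circulation. The curl there is ≈0.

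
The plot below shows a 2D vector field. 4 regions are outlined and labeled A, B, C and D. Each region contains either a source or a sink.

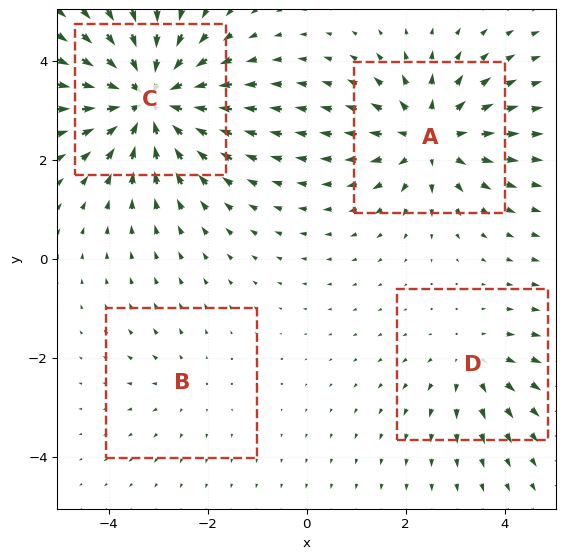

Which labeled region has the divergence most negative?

C

Divergence at each region's feature centre — A: about +5, B: about +2, C: about -7, D: about +3. Region C is most negative.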